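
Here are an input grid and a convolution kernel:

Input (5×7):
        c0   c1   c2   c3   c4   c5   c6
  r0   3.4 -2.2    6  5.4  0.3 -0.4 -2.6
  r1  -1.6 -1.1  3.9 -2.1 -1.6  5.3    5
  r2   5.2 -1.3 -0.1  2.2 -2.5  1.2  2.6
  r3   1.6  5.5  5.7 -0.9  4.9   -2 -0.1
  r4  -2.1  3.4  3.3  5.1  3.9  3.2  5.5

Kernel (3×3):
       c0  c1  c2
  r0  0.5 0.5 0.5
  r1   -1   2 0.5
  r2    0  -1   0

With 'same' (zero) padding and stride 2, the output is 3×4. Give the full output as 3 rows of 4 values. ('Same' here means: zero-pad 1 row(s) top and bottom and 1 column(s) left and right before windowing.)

Output[0,0]: The receptive field on the zero-padded input at this output position is [0 0 0 / 0 3.4 -2.2 / 0 -1.6 -1.1]. Elementwise product with the kernel and sum: 0·0.5 + 0·0.5 + 0·0.5 + 0·-1 + 3.4·2 + -2.2·0.5 + -1.6·-1.
Output[0,1]: The receptive field on the zero-padded input at this output position is [0 0 0 / -2.2 6 5.4 / -1.1 3.9 -2.1]. Elementwise product with the kernel and sum: 0·0.5 + 0·0.5 + 0·0.5 + -2.2·-1 + 6·2 + 5.4·0.5 + 3.9·-1.

7.3 13 -3.4 -9.8
6.8 -3.15 -10.7 9.25
1.05 10.9 5.3 6.75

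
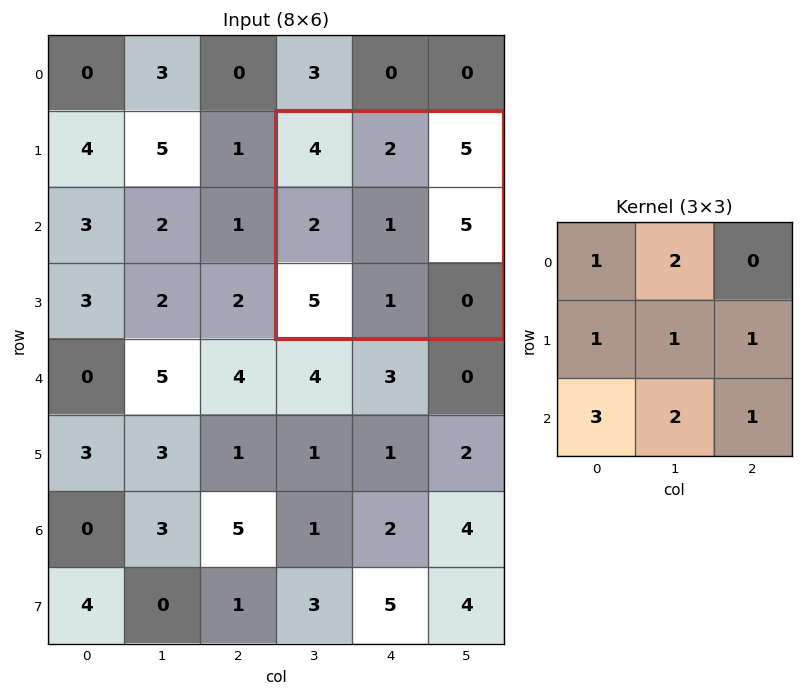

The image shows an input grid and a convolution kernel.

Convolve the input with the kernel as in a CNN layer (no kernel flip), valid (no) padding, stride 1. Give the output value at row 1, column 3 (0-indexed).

33

The receptive field on the input at this output position is [4 2 5 / 2 1 5 / 5 1 0]. Elementwise product with the kernel and sum: 4·1 + 2·2 + 2·1 + 1·1 + 5·1 + 5·3 + 1·2 + 0·1.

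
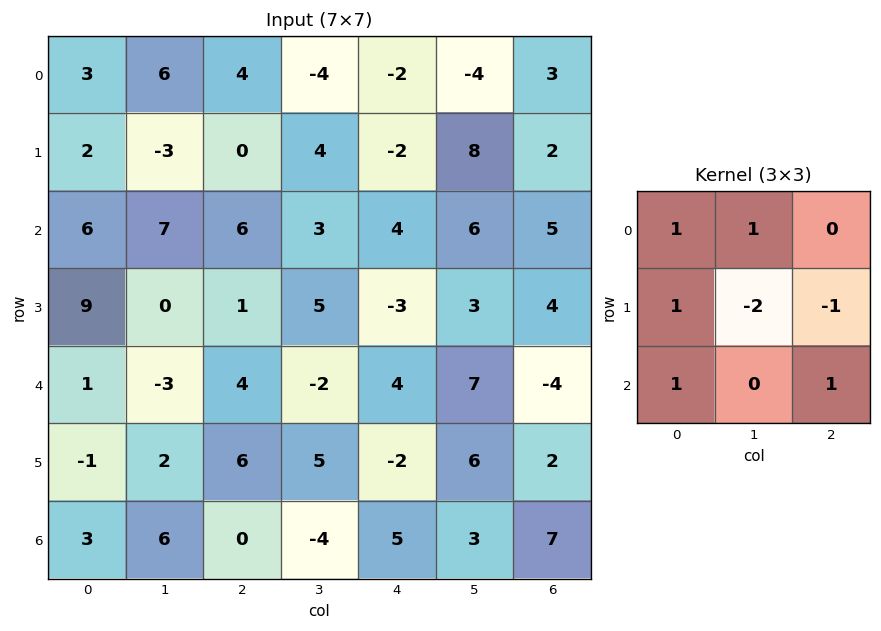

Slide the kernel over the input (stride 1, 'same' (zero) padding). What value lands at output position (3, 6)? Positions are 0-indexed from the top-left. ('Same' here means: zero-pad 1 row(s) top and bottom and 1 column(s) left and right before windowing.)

The receptive field on the zero-padded input at this output position is [6 5 0 / 3 4 0 / 7 -4 0]. Elementwise product with the kernel and sum: 6·1 + 5·1 + 3·1 + 4·-2 + 0·-1 + 7·1 + 0·1.

13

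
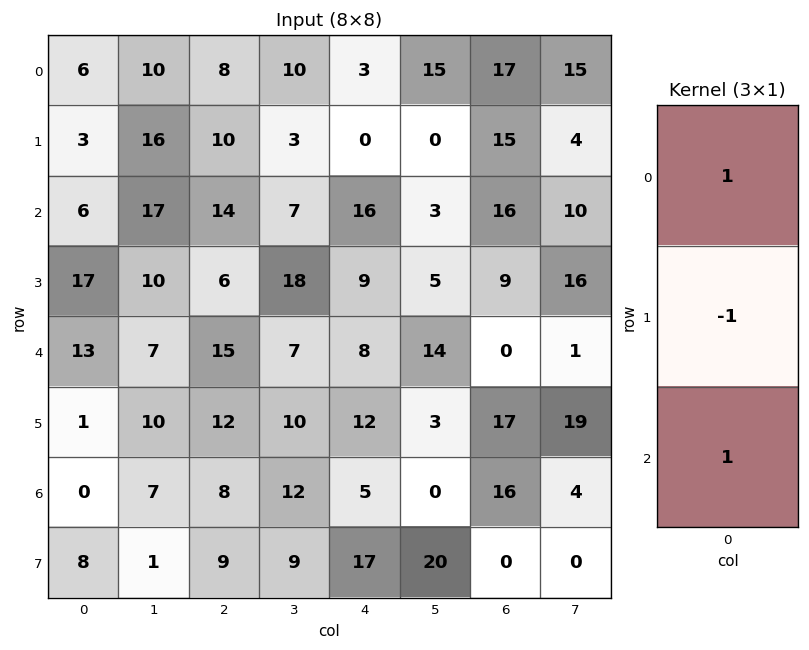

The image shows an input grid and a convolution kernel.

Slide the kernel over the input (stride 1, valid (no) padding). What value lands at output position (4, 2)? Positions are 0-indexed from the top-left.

The receptive field on the input at this output position is [15 / 12 / 8]. Elementwise product with the kernel and sum: 15·1 + 12·-1 + 8·1.

11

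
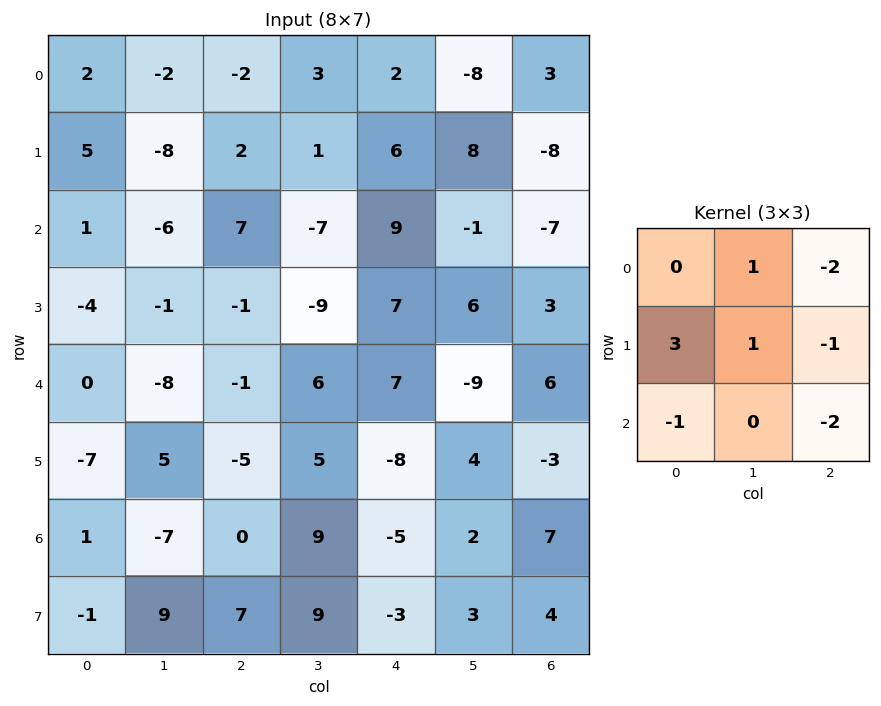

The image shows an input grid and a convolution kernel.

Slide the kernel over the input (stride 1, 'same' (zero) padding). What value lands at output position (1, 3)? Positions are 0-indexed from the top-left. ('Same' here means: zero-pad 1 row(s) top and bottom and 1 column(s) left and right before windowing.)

The receptive field on the zero-padded input at this output position is [-2 3 2 / 2 1 6 / 7 -7 9]. Elementwise product with the kernel and sum: 3·1 + 2·-2 + 2·3 + 1·1 + 6·-1 + 7·-1 + 9·-2.

-25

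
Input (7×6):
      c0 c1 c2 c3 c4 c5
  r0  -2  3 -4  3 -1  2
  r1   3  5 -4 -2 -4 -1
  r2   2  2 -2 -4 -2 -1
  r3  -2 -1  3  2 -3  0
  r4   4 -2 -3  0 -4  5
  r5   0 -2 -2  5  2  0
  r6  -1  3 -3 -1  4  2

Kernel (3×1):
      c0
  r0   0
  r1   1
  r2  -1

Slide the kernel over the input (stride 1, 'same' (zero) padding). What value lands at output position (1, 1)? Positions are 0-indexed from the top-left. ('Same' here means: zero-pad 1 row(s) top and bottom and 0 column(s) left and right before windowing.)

3

The receptive field on the zero-padded input at this output position is [3 / 5 / 2]. Elementwise product with the kernel and sum: 5·1 + 2·-1.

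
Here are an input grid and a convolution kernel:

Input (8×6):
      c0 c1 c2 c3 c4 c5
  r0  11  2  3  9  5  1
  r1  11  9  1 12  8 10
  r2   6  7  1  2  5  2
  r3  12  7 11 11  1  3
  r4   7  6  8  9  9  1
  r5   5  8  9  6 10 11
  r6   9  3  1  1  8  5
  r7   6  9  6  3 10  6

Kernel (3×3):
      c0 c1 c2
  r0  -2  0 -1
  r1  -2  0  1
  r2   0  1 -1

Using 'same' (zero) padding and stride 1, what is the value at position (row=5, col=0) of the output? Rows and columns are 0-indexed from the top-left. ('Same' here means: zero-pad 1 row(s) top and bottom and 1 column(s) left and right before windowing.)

8

The receptive field on the zero-padded input at this output position is [0 7 6 / 0 5 8 / 0 9 3]. Elementwise product with the kernel and sum: 0·-2 + 6·-1 + 0·-2 + 8·1 + 9·1 + 3·-1.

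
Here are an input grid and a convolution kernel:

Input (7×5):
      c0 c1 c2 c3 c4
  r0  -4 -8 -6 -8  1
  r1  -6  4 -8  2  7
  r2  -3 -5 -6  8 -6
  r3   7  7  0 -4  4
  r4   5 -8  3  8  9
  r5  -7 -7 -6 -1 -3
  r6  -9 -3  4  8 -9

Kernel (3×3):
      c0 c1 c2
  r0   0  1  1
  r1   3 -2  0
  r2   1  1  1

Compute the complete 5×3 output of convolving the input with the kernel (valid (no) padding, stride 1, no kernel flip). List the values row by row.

Output[0,0]: The receptive field on the input at this output position is [-4 -8 -6 / -6 4 -8 / -3 -5 -6]. Elementwise product with the kernel and sum: -8·1 + -6·1 + -6·3 + 4·-2 + -3·1 + -5·1 + -6·1.

-54 11 -39
11 -6 -25
-4 26 30
18 -48 -17
-20 11 4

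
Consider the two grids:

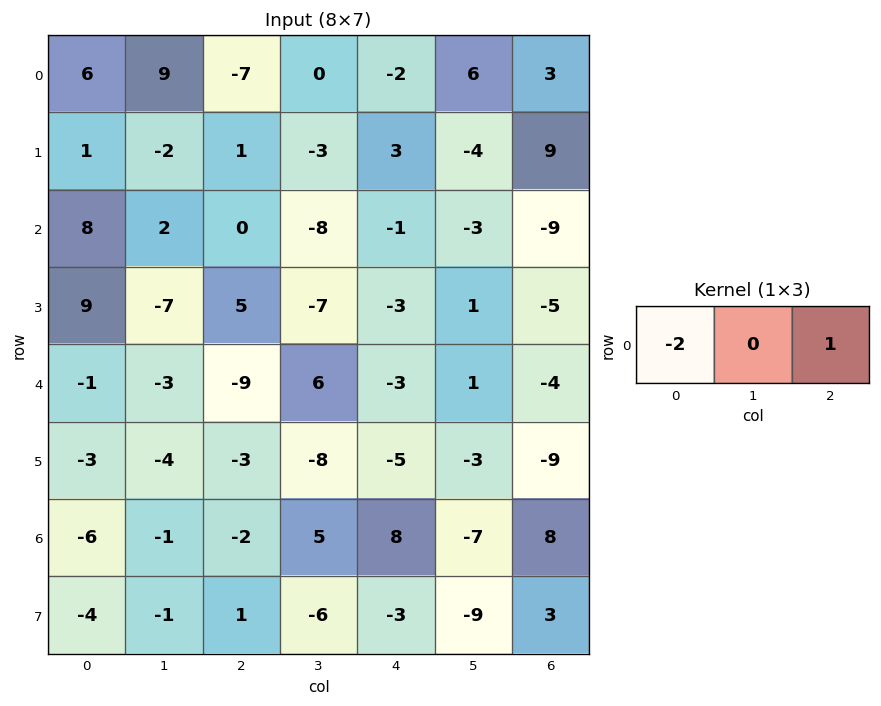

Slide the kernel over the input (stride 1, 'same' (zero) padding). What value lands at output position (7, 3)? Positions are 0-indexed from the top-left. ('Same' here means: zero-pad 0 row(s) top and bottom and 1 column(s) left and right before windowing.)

-5

The receptive field on the zero-padded input at this output position is [1 -6 -3]. Elementwise product with the kernel and sum: 1·-2 + -3·1.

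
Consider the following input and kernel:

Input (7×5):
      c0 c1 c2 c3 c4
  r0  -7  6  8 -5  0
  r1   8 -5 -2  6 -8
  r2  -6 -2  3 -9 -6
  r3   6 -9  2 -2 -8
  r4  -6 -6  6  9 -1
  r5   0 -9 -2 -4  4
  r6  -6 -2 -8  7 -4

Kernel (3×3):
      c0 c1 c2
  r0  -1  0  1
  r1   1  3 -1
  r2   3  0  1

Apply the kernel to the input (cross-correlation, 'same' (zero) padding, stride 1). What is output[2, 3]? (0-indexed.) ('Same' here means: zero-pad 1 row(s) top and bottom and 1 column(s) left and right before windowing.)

-26

The receptive field on the zero-padded input at this output position is [-2 6 -8 / 3 -9 -6 / 2 -2 -8]. Elementwise product with the kernel and sum: -2·-1 + -8·1 + 3·1 + -9·3 + -6·-1 + 2·3 + -8·1.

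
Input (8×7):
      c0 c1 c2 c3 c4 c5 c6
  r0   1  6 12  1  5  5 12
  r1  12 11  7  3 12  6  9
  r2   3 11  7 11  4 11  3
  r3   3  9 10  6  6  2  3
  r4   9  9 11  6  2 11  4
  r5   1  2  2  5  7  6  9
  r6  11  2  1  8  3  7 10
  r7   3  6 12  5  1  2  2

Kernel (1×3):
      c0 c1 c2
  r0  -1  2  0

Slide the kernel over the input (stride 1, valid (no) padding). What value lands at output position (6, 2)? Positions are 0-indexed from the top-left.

15

The receptive field on the input at this output position is [1 8 3]. Elementwise product with the kernel and sum: 1·-1 + 8·2.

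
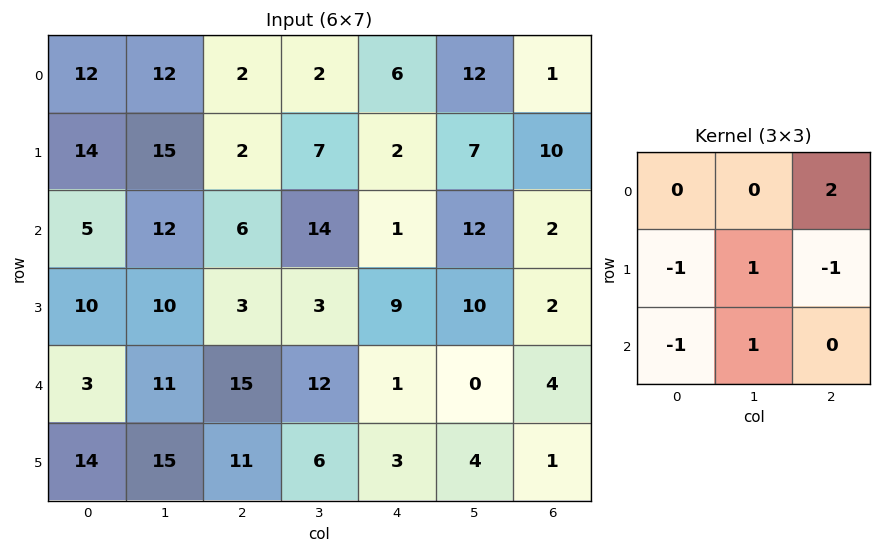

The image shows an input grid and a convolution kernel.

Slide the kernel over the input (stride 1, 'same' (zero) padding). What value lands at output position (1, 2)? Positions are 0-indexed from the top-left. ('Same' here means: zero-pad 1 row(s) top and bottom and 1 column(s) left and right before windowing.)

The receptive field on the zero-padded input at this output position is [12 2 2 / 15 2 7 / 12 6 14]. Elementwise product with the kernel and sum: 2·2 + 15·-1 + 2·1 + 7·-1 + 12·-1 + 6·1.

-22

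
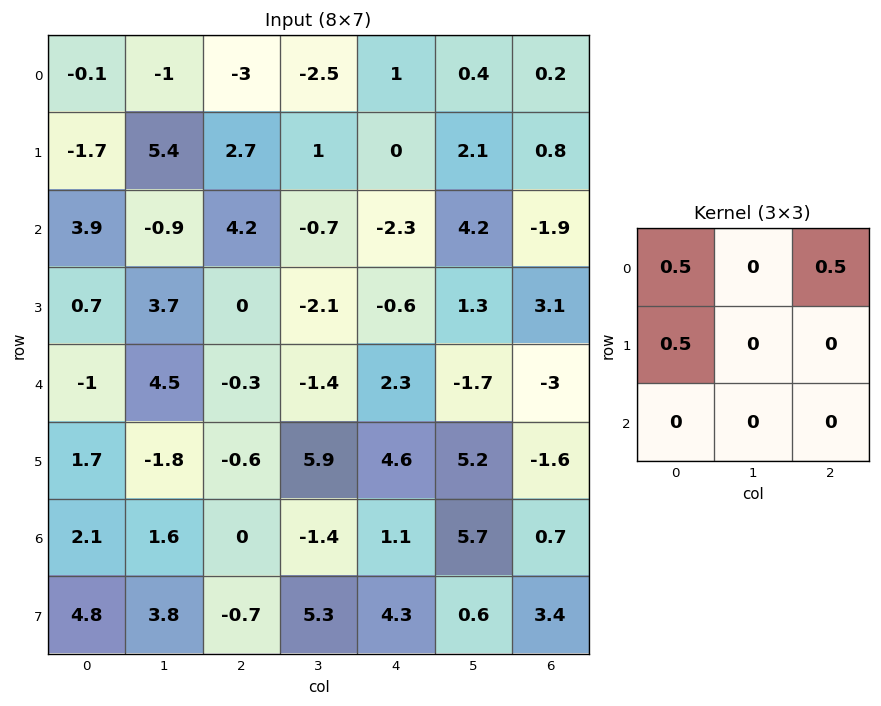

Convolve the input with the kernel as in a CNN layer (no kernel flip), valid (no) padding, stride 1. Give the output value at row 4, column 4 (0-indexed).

1.95

The receptive field on the input at this output position is [2.3 -1.7 -3 / 4.6 5.2 -1.6 / 1.1 5.7 0.7]. Elementwise product with the kernel and sum: 2.3·0.5 + -3·0.5 + 4.6·0.5.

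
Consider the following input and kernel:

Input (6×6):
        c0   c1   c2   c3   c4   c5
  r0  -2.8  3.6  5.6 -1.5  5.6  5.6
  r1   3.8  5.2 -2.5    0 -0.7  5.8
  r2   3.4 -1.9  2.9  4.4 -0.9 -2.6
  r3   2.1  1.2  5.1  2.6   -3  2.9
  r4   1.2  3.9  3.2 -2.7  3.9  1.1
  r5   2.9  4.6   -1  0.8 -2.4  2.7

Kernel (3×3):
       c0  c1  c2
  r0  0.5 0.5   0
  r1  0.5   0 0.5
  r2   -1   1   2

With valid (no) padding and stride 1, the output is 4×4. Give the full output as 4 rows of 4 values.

1.55 20.8 0.15 -5.55
16.95 11.7 -8.75 0.75
13.45 -3.7 6.6 13.3
3.55 -0.25 4.4 1.2

Output[0,0]: The receptive field on the input at this output position is [-2.8 3.6 5.6 / 3.8 5.2 -2.5 / 3.4 -1.9 2.9]. Elementwise product with the kernel and sum: -2.8·0.5 + 3.6·0.5 + 3.8·0.5 + -2.5·0.5 + 3.4·-1 + -1.9·1 + 2.9·2.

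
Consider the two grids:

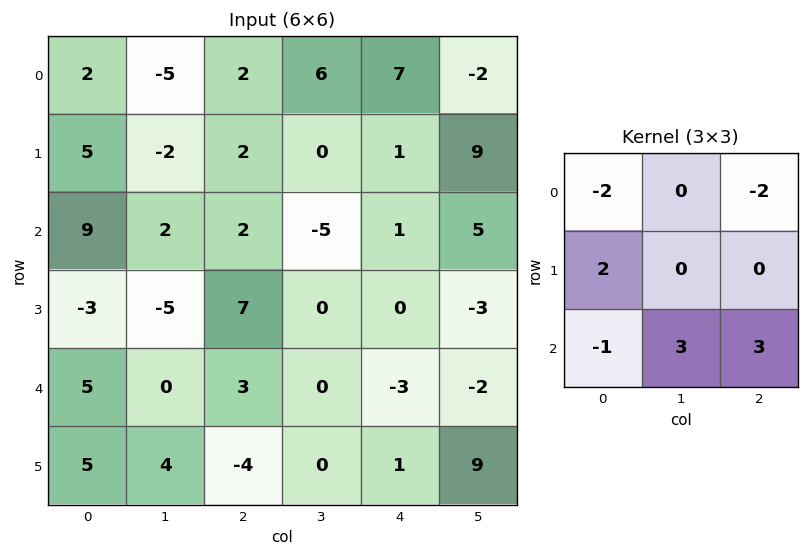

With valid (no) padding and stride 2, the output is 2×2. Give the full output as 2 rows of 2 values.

Output[0,0]: The receptive field on the input at this output position is [2 -5 2 / 5 -2 2 / 9 2 2]. Elementwise product with the kernel and sum: 2·-2 + 2·-2 + 5·2 + 9·-1 + 2·3 + 2·3.

5 -28
-24 -4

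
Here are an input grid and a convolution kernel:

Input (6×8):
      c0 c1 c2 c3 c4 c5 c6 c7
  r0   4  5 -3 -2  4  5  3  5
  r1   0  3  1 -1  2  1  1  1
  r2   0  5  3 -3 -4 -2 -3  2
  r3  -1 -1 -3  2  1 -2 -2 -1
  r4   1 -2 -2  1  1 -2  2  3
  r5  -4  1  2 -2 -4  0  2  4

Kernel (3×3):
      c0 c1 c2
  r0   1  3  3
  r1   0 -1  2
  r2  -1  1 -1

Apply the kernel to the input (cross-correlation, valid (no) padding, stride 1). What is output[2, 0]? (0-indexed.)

18

The receptive field on the input at this output position is [0 5 3 / -1 -1 -3 / 1 -2 -2]. Elementwise product with the kernel and sum: 0·1 + 5·3 + 3·3 + -1·-1 + -3·2 + 1·-1 + -2·1 + -2·-1.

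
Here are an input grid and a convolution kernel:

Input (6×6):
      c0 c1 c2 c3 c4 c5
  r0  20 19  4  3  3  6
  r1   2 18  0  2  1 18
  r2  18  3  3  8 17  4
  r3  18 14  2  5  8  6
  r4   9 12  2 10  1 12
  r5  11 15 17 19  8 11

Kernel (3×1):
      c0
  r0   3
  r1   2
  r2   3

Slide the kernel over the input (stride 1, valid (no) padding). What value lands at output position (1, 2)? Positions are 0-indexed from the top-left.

12

The receptive field on the input at this output position is [0 / 3 / 2]. Elementwise product with the kernel and sum: 0·3 + 3·2 + 2·3.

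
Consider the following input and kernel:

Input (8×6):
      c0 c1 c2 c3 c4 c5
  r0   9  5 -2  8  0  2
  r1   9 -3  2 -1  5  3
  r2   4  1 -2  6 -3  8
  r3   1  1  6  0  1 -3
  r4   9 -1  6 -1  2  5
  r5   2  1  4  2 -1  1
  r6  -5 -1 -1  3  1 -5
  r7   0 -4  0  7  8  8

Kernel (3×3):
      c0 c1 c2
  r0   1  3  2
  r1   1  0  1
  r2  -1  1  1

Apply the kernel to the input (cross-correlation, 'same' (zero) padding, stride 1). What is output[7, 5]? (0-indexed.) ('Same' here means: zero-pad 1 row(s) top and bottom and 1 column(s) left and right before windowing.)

-6

The receptive field on the zero-padded input at this output position is [1 -5 0 / 8 8 0 / 0 0 0]. Elementwise product with the kernel and sum: 1·1 + -5·3 + 0·2 + 8·1 + 0·1 + 0·-1 + 0·1 + 0·1.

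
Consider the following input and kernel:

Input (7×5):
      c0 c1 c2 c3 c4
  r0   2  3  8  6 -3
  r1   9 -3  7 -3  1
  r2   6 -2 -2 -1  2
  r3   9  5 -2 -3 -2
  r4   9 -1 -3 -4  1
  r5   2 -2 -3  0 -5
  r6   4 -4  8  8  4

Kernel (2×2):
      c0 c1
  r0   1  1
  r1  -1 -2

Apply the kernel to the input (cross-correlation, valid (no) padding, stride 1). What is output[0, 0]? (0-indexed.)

2

The receptive field on the input at this output position is [2 3 / 9 -3]. Elementwise product with the kernel and sum: 2·1 + 3·1 + 9·-1 + -3·-2.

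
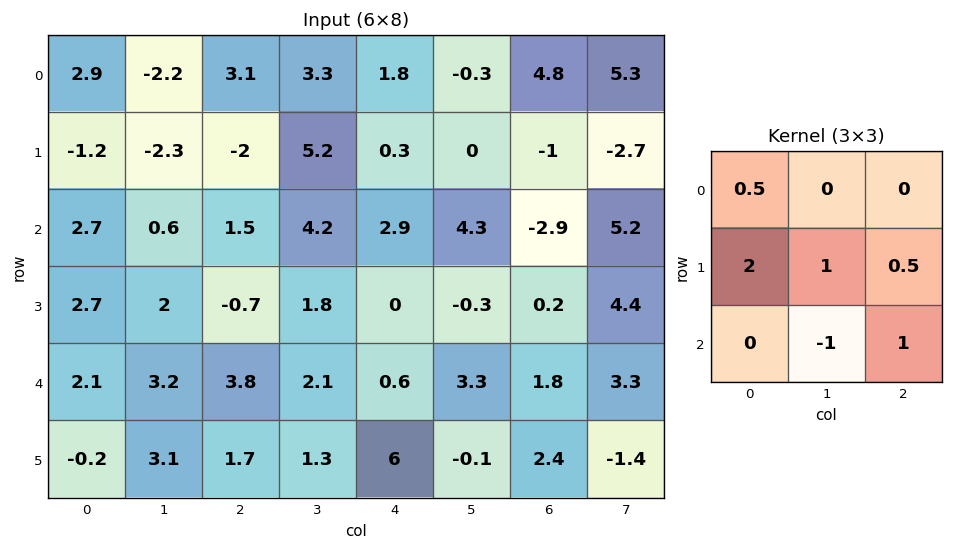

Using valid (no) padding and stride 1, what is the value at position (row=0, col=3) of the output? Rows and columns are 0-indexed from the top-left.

The receptive field on the input at this output position is [3.3 1.8 -0.3 / 5.2 0.3 0 / 4.2 2.9 4.3]. Elementwise product with the kernel and sum: 3.3·0.5 + 5.2·2 + 0.3·1 + 0·0.5 + 2.9·-1 + 4.3·1.

13.75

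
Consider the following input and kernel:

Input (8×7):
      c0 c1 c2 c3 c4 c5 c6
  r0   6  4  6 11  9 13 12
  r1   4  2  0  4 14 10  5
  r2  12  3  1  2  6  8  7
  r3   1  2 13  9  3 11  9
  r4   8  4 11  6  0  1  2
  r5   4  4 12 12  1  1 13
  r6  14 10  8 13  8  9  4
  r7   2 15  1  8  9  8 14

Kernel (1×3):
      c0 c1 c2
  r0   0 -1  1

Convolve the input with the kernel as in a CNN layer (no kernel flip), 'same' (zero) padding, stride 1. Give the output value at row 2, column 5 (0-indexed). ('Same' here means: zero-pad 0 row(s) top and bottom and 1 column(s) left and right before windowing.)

-1

The receptive field on the zero-padded input at this output position is [6 8 7]. Elementwise product with the kernel and sum: 8·-1 + 7·1.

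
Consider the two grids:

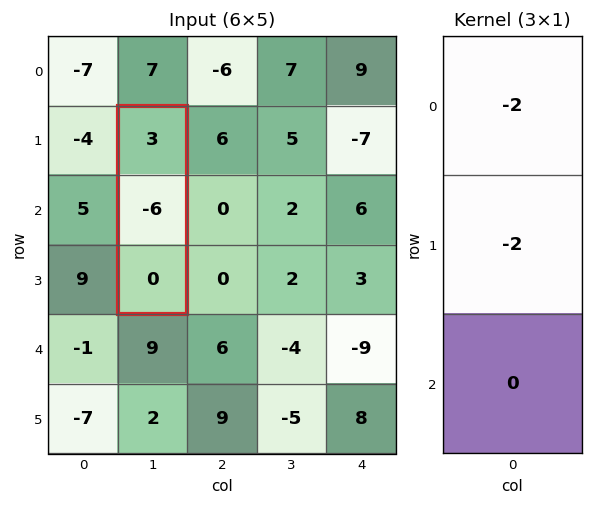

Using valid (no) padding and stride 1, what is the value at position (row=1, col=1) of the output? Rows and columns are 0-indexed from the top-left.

The receptive field on the input at this output position is [3 / -6 / 0]. Elementwise product with the kernel and sum: 3·-2 + -6·-2.

6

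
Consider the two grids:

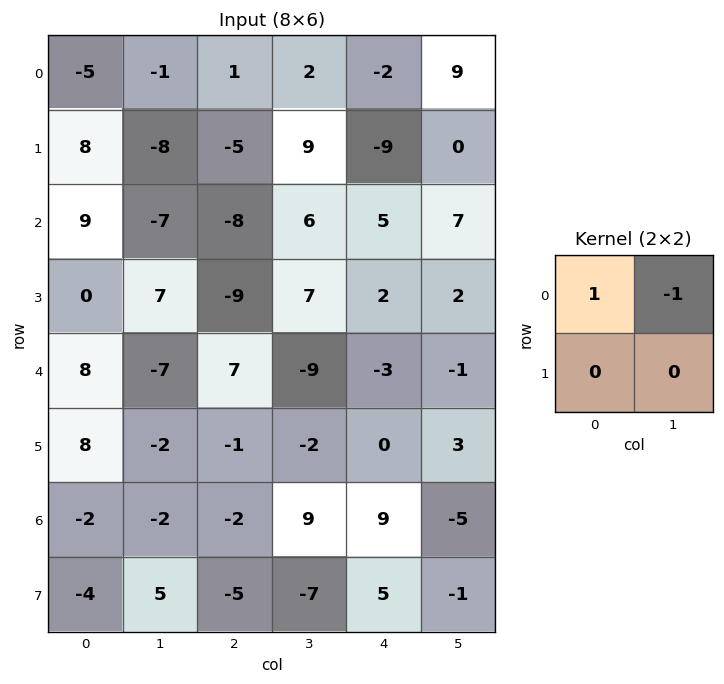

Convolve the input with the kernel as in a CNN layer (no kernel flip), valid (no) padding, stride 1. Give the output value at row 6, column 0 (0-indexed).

The receptive field on the input at this output position is [-2 -2 / -4 5]. Elementwise product with the kernel and sum: -2·1 + -2·-1.

0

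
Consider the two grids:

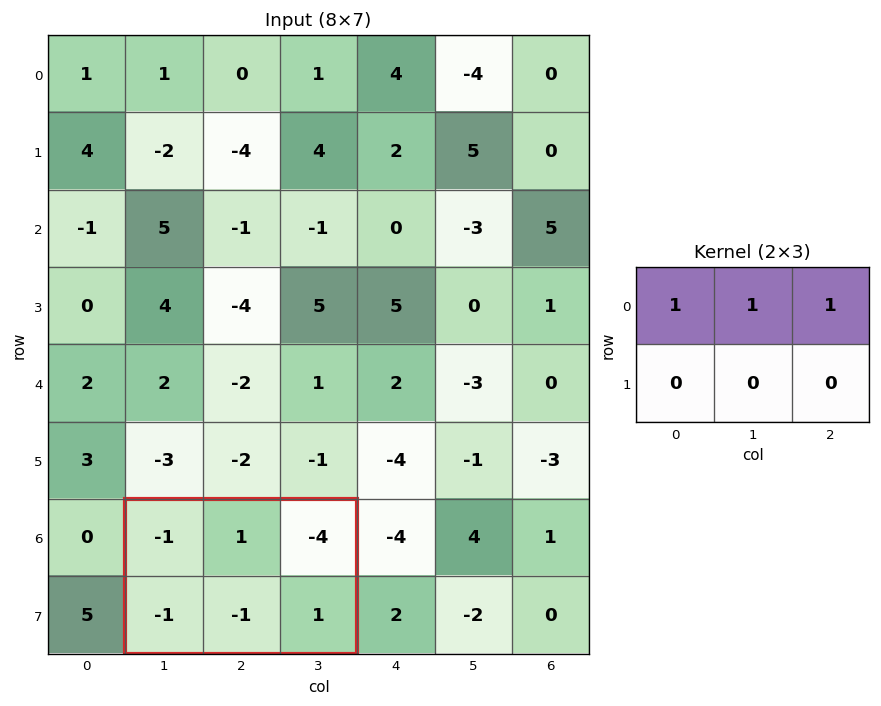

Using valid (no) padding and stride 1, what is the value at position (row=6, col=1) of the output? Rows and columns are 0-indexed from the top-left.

-4

The receptive field on the input at this output position is [-1 1 -4 / -1 -1 1]. Elementwise product with the kernel and sum: -1·1 + 1·1 + -4·1.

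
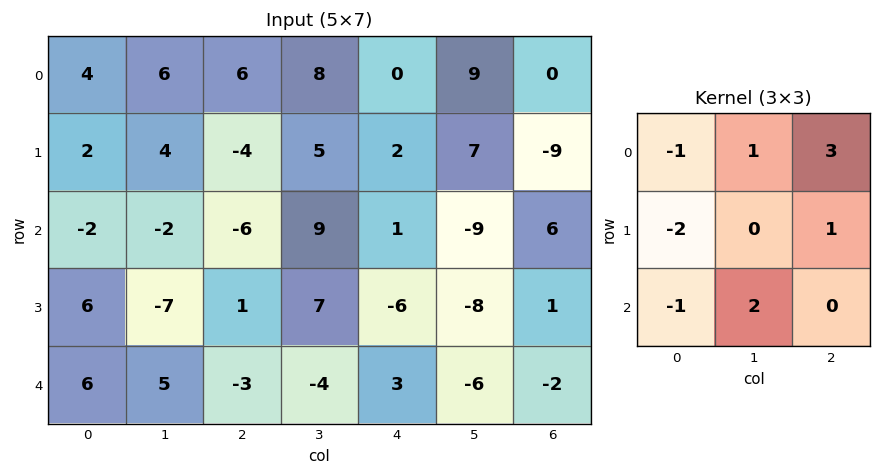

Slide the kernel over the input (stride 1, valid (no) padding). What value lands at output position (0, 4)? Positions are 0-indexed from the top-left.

-23

The receptive field on the input at this output position is [0 9 0 / 2 7 -9 / 1 -9 6]. Elementwise product with the kernel and sum: 0·-1 + 9·1 + 0·3 + 2·-2 + -9·1 + 1·-1 + -9·2.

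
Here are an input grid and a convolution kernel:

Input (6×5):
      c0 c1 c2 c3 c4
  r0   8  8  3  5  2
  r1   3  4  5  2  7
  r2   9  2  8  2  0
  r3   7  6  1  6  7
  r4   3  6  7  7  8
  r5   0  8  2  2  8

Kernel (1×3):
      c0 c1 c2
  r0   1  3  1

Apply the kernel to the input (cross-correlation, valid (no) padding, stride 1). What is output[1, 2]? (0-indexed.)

18

The receptive field on the input at this output position is [5 2 7]. Elementwise product with the kernel and sum: 5·1 + 2·3 + 7·1.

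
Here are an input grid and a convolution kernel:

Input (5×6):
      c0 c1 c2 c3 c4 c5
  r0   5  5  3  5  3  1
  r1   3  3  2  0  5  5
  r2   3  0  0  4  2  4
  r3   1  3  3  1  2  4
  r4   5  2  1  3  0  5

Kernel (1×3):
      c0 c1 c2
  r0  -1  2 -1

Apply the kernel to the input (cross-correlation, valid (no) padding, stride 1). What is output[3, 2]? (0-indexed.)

The receptive field on the input at this output position is [3 1 2]. Elementwise product with the kernel and sum: 3·-1 + 1·2 + 2·-1.

-3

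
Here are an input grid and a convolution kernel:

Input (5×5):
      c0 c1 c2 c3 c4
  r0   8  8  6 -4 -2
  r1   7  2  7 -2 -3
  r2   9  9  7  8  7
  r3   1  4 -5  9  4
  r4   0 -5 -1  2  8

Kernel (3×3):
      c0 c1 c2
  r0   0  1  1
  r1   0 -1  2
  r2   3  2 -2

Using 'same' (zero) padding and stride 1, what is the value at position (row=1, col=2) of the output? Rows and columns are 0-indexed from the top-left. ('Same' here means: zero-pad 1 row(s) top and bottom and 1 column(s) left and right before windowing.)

The receptive field on the zero-padded input at this output position is [8 6 -4 / 2 7 -2 / 9 7 8]. Elementwise product with the kernel and sum: 6·1 + -4·1 + 7·-1 + -2·2 + 9·3 + 7·2 + 8·-2.

16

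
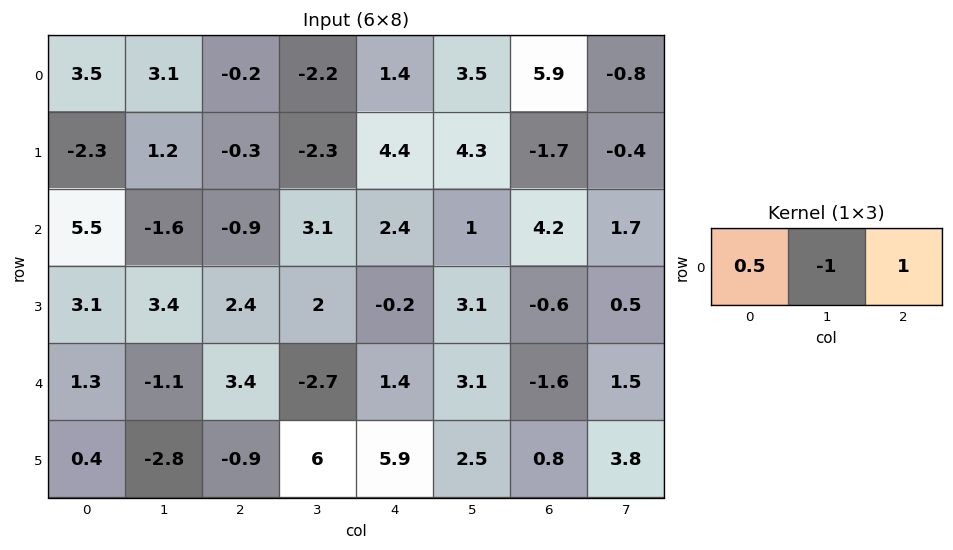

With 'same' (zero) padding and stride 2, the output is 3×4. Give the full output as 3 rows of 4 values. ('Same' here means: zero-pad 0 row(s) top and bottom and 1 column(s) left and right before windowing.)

Output[0,0]: The receptive field on the zero-padded input at this output position is [0 3.5 3.1]. Elementwise product with the kernel and sum: 0·0.5 + 3.5·-1 + 3.1·1.

-0.4 -0.45 1 -4.95
-7.1 3.2 0.15 -2
-2.4 -6.65 0.35 4.65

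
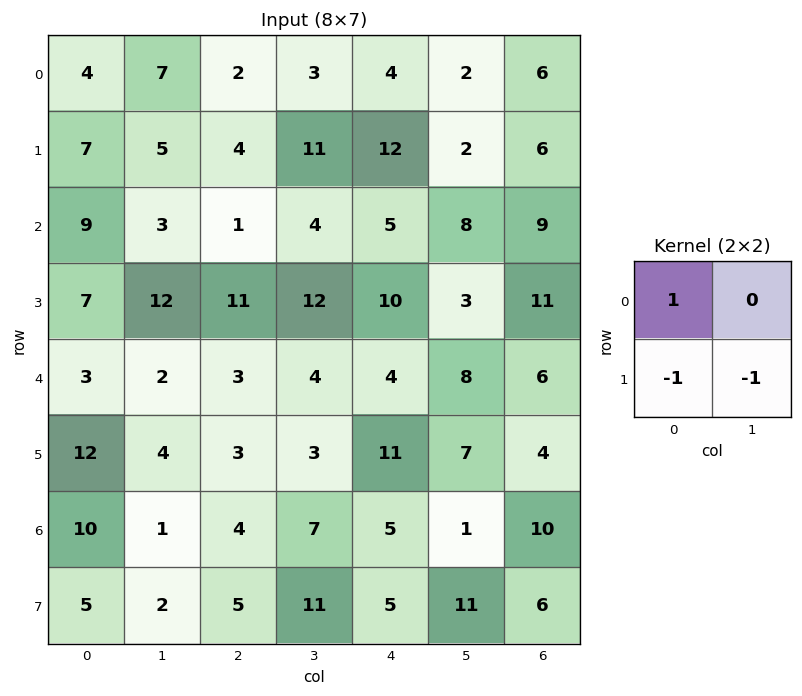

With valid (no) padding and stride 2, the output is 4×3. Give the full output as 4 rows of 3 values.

Output[0,0]: The receptive field on the input at this output position is [4 7 / 7 5]. Elementwise product with the kernel and sum: 4·1 + 7·-1 + 5·-1.

-8 -13 -10
-10 -22 -8
-13 -3 -14
3 -12 -11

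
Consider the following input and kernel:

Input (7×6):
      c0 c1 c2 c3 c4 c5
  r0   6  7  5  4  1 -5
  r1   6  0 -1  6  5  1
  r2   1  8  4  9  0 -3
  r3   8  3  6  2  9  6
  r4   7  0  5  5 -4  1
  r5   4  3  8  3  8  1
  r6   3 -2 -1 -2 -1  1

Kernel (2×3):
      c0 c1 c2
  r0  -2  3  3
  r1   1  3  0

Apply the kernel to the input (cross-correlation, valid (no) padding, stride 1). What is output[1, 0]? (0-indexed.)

The receptive field on the input at this output position is [6 0 -1 / 1 8 4]. Elementwise product with the kernel and sum: 6·-2 + 0·3 + -1·3 + 1·1 + 8·3.

10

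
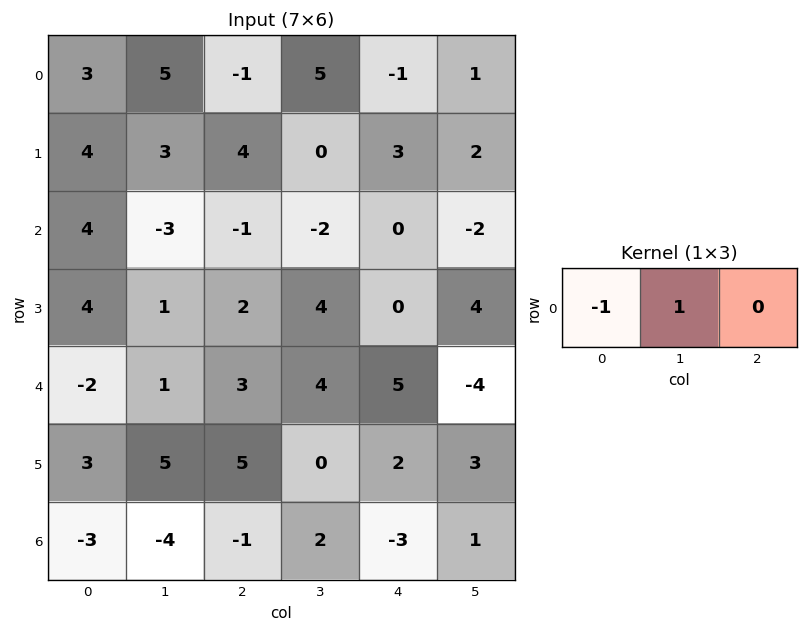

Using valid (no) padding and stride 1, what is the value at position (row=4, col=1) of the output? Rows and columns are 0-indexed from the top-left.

2

The receptive field on the input at this output position is [1 3 4]. Elementwise product with the kernel and sum: 1·-1 + 3·1.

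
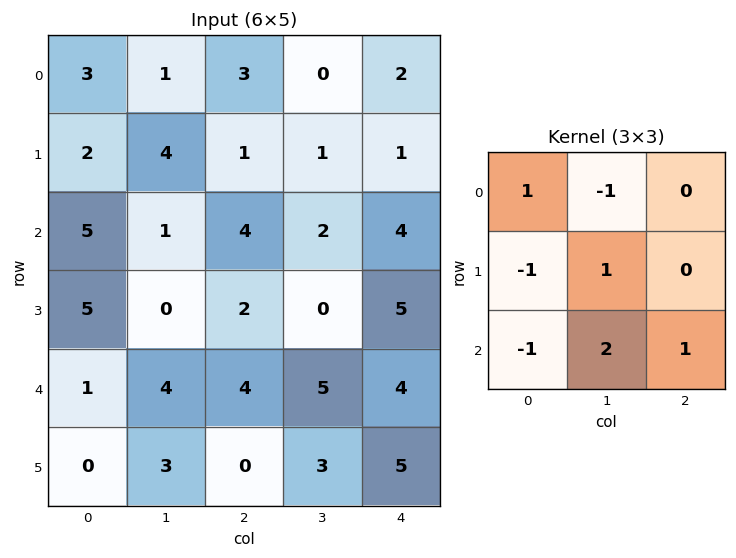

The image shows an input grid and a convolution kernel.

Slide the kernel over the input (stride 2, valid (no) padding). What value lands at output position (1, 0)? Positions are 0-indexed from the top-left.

10

The receptive field on the input at this output position is [5 1 4 / 5 0 2 / 1 4 4]. Elementwise product with the kernel and sum: 5·1 + 1·-1 + 5·-1 + 0·1 + 1·-1 + 4·2 + 4·1.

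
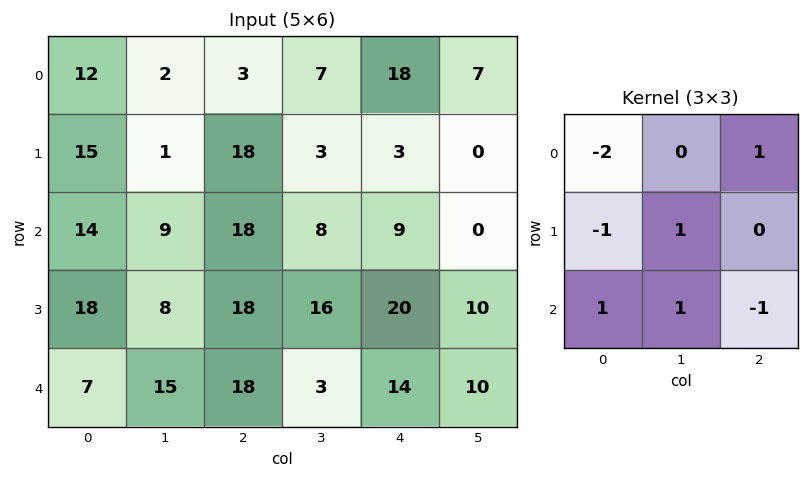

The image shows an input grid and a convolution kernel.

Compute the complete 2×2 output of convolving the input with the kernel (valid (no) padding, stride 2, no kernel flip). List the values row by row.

-30 14
-16 -22

Output[0,0]: The receptive field on the input at this output position is [12 2 3 / 15 1 18 / 14 9 18]. Elementwise product with the kernel and sum: 12·-2 + 3·1 + 15·-1 + 1·1 + 14·1 + 9·1 + 18·-1.
Output[0,1]: The receptive field on the input at this output position is [3 7 18 / 18 3 3 / 18 8 9]. Elementwise product with the kernel and sum: 3·-2 + 18·1 + 18·-1 + 3·1 + 18·1 + 8·1 + 9·-1.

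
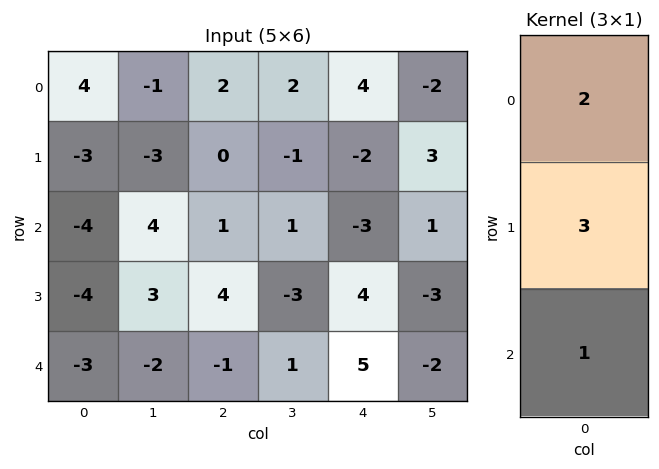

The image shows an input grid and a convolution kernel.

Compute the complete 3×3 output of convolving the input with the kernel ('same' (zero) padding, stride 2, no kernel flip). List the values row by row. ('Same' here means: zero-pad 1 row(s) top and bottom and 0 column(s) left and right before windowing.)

9 6 10
-22 7 -9
-17 5 23

Output[0,0]: The receptive field on the zero-padded input at this output position is [0 / 4 / -3]. Elementwise product with the kernel and sum: 0·2 + 4·3 + -3·1.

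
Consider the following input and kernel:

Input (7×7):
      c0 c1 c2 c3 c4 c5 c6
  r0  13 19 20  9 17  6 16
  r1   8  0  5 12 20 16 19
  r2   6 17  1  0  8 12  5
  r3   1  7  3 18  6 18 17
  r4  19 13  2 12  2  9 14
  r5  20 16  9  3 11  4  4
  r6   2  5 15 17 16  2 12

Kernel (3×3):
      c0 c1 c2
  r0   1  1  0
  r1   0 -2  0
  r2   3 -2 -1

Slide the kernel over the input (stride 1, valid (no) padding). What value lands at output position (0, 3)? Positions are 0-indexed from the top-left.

The receptive field on the input at this output position is [9 17 6 / 12 20 16 / 0 8 12]. Elementwise product with the kernel and sum: 9·1 + 17·1 + 20·-2 + 0·3 + 8·-2 + 12·-1.

-42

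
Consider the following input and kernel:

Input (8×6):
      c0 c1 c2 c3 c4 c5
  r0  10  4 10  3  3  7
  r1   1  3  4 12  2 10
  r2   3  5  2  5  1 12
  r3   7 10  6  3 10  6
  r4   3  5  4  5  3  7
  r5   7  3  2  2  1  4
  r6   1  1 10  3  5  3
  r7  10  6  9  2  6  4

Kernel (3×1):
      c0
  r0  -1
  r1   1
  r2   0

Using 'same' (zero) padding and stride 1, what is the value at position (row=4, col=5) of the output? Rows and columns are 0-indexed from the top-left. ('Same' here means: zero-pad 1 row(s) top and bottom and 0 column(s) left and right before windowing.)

The receptive field on the zero-padded input at this output position is [6 / 7 / 4]. Elementwise product with the kernel and sum: 6·-1 + 7·1.

1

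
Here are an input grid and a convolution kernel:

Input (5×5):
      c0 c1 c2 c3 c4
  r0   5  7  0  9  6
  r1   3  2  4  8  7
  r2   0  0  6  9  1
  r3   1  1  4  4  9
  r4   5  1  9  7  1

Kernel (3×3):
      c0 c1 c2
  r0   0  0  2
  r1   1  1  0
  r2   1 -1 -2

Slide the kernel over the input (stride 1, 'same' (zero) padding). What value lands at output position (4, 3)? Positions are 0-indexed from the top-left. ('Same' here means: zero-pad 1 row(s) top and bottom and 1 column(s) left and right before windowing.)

34

The receptive field on the zero-padded input at this output position is [4 4 9 / 9 7 1 / 0 0 0]. Elementwise product with the kernel and sum: 9·2 + 9·1 + 7·1 + 0·1 + 0·-1 + 0·-2.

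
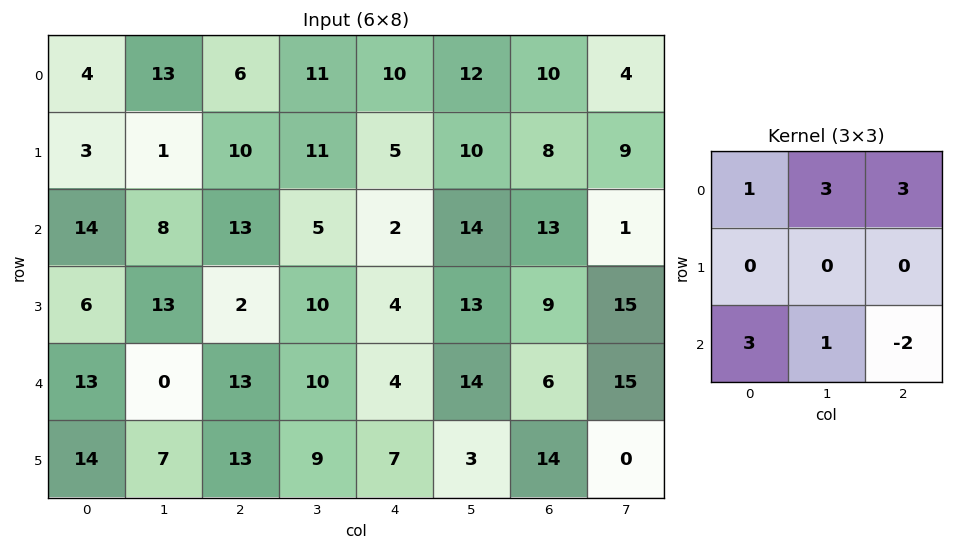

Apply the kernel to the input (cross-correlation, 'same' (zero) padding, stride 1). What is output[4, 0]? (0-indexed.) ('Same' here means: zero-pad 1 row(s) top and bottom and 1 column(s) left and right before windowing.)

The receptive field on the zero-padded input at this output position is [0 6 13 / 0 13 0 / 0 14 7]. Elementwise product with the kernel and sum: 0·1 + 6·3 + 13·3 + 0·3 + 14·1 + 7·-2.

57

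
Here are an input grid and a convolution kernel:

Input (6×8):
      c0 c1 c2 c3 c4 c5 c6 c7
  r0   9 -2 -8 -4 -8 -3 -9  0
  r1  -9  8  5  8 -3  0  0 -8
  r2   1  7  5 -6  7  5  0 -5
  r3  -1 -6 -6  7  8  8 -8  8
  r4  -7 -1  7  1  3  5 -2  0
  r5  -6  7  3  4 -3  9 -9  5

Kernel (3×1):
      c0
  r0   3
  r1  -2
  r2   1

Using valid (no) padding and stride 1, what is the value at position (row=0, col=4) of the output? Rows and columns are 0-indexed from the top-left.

The receptive field on the input at this output position is [-8 / -3 / 7]. Elementwise product with the kernel and sum: -8·3 + -3·-2 + 7·1.

-11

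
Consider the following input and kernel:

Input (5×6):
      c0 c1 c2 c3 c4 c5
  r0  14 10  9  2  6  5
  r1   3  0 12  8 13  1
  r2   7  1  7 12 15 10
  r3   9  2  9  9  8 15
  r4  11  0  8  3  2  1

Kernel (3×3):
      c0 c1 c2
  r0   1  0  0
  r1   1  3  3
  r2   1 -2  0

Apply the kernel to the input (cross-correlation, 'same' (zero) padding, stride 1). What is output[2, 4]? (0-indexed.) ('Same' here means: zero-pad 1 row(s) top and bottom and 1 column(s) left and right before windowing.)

88

The receptive field on the zero-padded input at this output position is [8 13 1 / 12 15 10 / 9 8 15]. Elementwise product with the kernel and sum: 8·1 + 12·1 + 15·3 + 10·3 + 9·1 + 8·-2.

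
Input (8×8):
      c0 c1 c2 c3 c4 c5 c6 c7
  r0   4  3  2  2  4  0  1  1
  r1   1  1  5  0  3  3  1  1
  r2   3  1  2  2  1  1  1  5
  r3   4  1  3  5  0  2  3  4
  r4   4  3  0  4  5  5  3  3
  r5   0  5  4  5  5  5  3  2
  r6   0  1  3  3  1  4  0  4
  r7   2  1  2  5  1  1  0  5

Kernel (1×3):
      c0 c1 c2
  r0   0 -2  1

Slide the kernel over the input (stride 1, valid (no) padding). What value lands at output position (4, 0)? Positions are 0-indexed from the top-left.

-6

The receptive field on the input at this output position is [4 3 0]. Elementwise product with the kernel and sum: 3·-2 + 0·1.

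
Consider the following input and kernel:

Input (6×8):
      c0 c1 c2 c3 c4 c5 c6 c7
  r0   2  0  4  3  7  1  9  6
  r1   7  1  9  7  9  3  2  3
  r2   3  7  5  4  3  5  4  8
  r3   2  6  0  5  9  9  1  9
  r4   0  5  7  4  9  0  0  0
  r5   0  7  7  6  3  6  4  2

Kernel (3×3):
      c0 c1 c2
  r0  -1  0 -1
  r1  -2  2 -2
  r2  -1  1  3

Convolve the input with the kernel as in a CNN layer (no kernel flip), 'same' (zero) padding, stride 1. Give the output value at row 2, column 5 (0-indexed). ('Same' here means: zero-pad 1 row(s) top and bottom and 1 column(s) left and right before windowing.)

The receptive field on the zero-padded input at this output position is [9 3 2 / 3 5 4 / 9 9 1]. Elementwise product with the kernel and sum: 9·-1 + 2·-1 + 3·-2 + 5·2 + 4·-2 + 9·-1 + 9·1 + 1·3.

-12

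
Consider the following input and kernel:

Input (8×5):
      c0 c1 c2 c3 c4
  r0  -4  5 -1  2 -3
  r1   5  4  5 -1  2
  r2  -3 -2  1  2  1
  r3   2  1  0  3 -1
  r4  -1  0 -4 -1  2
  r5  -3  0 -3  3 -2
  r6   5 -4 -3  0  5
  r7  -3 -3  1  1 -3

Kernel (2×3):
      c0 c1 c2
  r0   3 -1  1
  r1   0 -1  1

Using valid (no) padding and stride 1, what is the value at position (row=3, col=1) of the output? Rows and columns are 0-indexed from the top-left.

The receptive field on the input at this output position is [1 0 3 / 0 -4 -1]. Elementwise product with the kernel and sum: 1·3 + 0·-1 + 3·1 + -4·-1 + -1·1.

9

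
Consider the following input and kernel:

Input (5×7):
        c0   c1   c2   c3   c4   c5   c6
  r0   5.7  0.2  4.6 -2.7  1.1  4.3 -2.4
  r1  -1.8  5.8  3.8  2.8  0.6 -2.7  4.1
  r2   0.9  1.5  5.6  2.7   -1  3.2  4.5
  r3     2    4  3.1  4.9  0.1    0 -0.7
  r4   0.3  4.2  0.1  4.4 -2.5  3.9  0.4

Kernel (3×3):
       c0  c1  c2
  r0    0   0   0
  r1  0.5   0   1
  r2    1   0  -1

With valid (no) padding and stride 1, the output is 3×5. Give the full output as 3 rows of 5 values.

-1.8 4.5 9.1 -1.8 -1.1
4.95 2.55 4.8 9.45 4.8
4.3 6.7 4.25 2.95 -3.55

Output[0,0]: The receptive field on the input at this output position is [5.7 0.2 4.6 / -1.8 5.8 3.8 / 0.9 1.5 5.6]. Elementwise product with the kernel and sum: -1.8·0.5 + 3.8·1 + 0.9·1 + 5.6·-1.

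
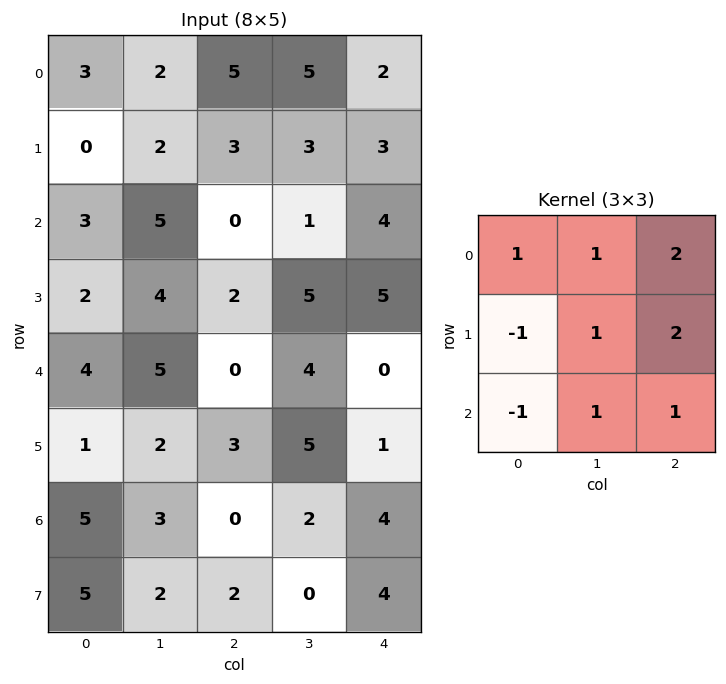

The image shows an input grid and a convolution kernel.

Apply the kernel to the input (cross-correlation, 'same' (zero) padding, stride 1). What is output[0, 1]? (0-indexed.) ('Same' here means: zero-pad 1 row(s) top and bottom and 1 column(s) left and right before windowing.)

14

The receptive field on the zero-padded input at this output position is [0 0 0 / 3 2 5 / 0 2 3]. Elementwise product with the kernel and sum: 0·1 + 0·1 + 0·2 + 3·-1 + 2·1 + 5·2 + 0·-1 + 2·1 + 3·1.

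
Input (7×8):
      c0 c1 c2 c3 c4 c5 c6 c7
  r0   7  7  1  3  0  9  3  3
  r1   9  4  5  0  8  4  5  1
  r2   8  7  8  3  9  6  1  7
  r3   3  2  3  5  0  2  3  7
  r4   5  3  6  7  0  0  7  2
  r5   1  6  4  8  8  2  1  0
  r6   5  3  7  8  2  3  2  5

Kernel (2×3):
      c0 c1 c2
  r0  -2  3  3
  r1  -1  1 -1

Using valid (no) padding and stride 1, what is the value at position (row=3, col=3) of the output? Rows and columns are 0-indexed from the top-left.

-11

The receptive field on the input at this output position is [5 0 2 / 7 0 0]. Elementwise product with the kernel and sum: 5·-2 + 0·3 + 2·3 + 7·-1 + 0·1 + 0·-1.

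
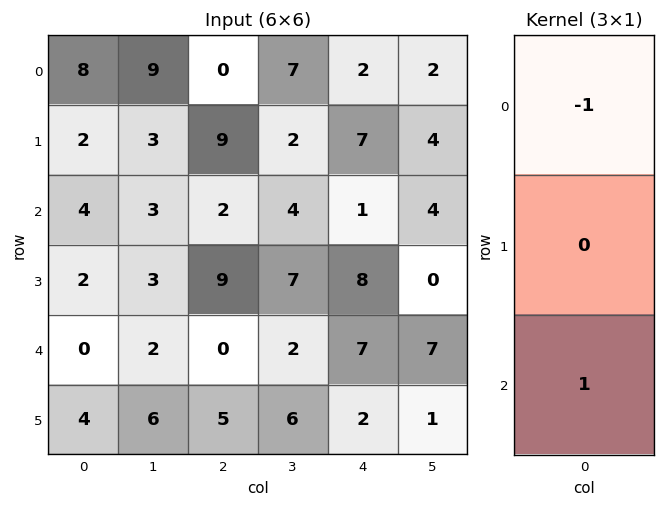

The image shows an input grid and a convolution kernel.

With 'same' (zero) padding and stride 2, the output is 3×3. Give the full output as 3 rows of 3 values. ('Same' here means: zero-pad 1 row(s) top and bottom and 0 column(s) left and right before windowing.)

Output[0,0]: The receptive field on the zero-padded input at this output position is [0 / 8 / 2]. Elementwise product with the kernel and sum: 0·-1 + 2·1.
Output[0,1]: The receptive field on the zero-padded input at this output position is [0 / 0 / 9]. Elementwise product with the kernel and sum: 0·-1 + 9·1.

2 9 7
0 0 1
2 -4 -6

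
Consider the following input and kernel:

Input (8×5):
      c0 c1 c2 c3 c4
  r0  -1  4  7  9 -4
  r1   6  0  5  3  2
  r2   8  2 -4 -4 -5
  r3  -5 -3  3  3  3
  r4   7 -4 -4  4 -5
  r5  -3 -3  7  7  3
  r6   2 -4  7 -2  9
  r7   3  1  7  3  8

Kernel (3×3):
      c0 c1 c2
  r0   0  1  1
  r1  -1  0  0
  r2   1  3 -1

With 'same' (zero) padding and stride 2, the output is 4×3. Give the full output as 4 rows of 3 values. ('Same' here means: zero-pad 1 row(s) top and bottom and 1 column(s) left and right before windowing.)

Output[0,0]: The receptive field on the zero-padded input at this output position is [0 0 0 / 0 -1 4 / 0 6 0]. Elementwise product with the kernel and sum: 0·1 + 0·1 + 0·-1 + 0·1 + 6·3 + 0·-1.

18 8 0
-6 9 18
-14 21 15
2 37 32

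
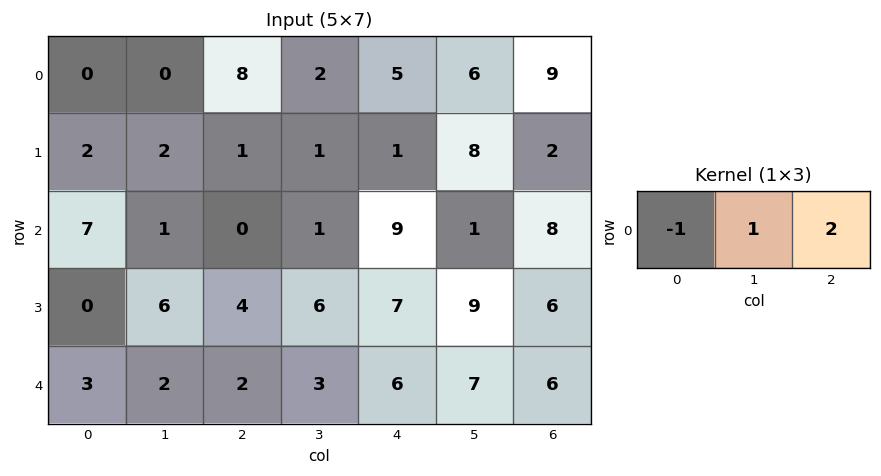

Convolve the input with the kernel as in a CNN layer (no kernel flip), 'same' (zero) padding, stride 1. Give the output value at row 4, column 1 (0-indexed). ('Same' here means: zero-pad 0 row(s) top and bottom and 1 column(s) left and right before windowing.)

The receptive field on the zero-padded input at this output position is [3 2 2]. Elementwise product with the kernel and sum: 3·-1 + 2·1 + 2·2.

3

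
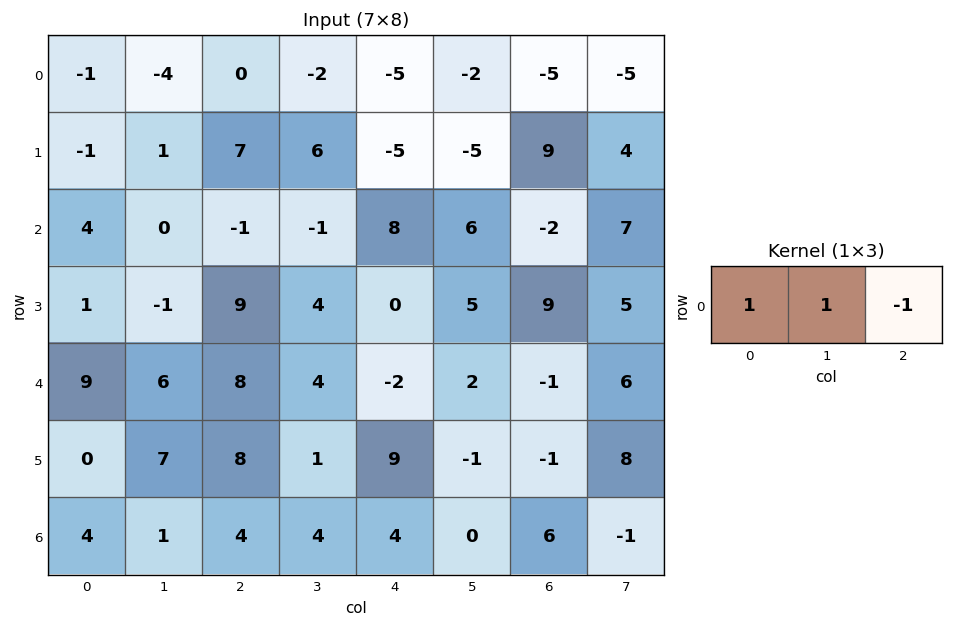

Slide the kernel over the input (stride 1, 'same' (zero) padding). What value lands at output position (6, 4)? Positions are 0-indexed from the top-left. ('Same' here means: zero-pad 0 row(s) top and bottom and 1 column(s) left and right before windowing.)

8

The receptive field on the zero-padded input at this output position is [4 4 0]. Elementwise product with the kernel and sum: 4·1 + 4·1 + 0·-1.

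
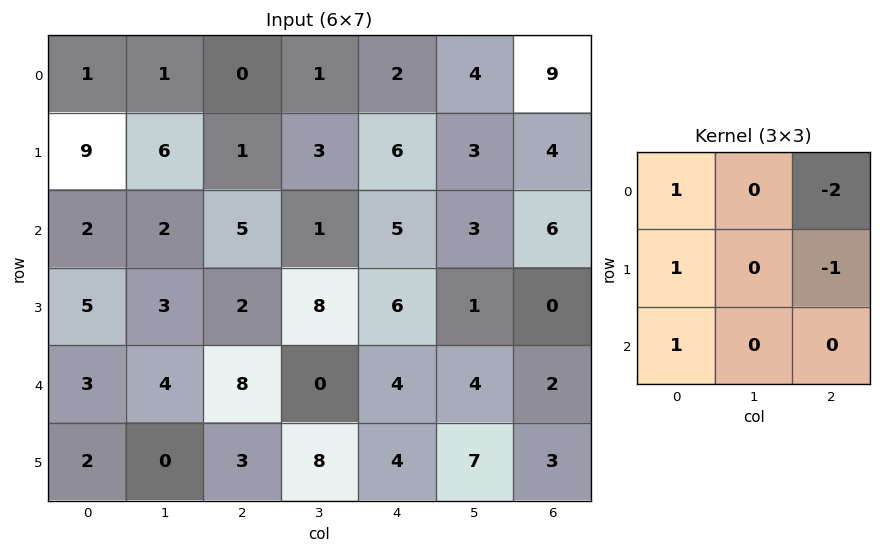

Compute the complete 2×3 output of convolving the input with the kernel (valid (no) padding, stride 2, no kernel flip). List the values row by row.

Output[0,0]: The receptive field on the input at this output position is [1 1 0 / 9 6 1 / 2 2 5]. Elementwise product with the kernel and sum: 1·1 + 0·-2 + 9·1 + 1·-1 + 2·1.
Output[0,1]: The receptive field on the input at this output position is [0 1 2 / 1 3 6 / 5 1 5]. Elementwise product with the kernel and sum: 0·1 + 2·-2 + 1·1 + 6·-1 + 5·1.

11 -4 -9
-2 -1 3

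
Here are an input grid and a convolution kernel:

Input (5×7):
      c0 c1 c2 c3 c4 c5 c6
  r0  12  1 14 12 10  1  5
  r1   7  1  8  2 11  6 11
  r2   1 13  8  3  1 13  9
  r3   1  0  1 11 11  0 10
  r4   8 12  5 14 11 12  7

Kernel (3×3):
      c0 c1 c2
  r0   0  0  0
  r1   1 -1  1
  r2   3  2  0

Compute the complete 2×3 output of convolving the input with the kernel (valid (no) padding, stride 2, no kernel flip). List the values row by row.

Output[0,0]: The receptive field on the input at this output position is [12 1 14 / 7 1 8 / 1 13 8]. Elementwise product with the kernel and sum: 7·1 + 1·-1 + 8·1 + 1·3 + 13·2.

43 47 45
50 44 78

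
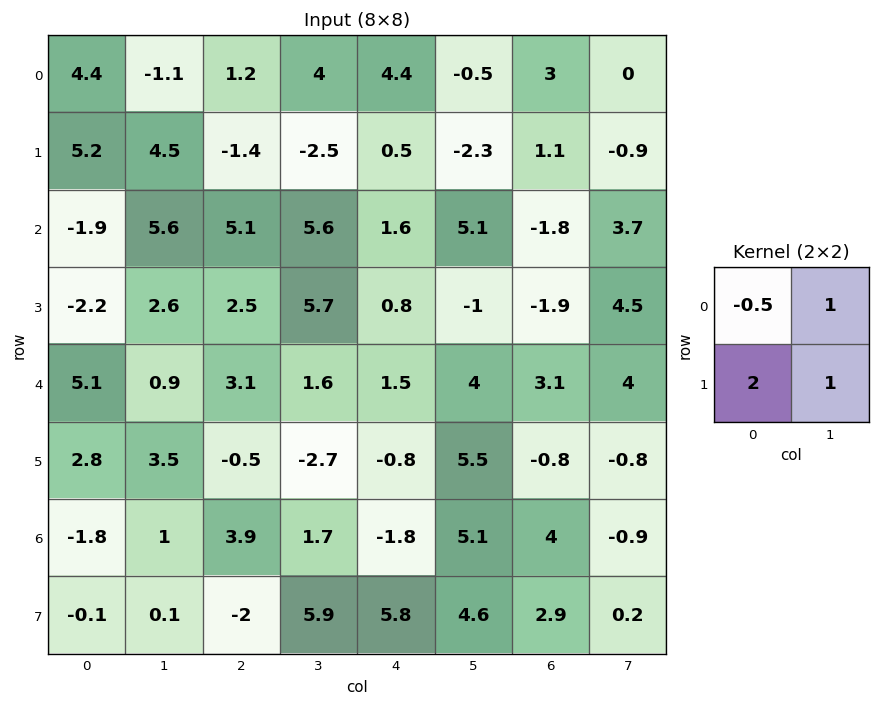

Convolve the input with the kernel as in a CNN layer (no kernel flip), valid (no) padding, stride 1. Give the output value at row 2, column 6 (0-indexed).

5.3

The receptive field on the input at this output position is [-1.8 3.7 / -1.9 4.5]. Elementwise product with the kernel and sum: -1.8·-0.5 + 3.7·1 + -1.9·2 + 4.5·1.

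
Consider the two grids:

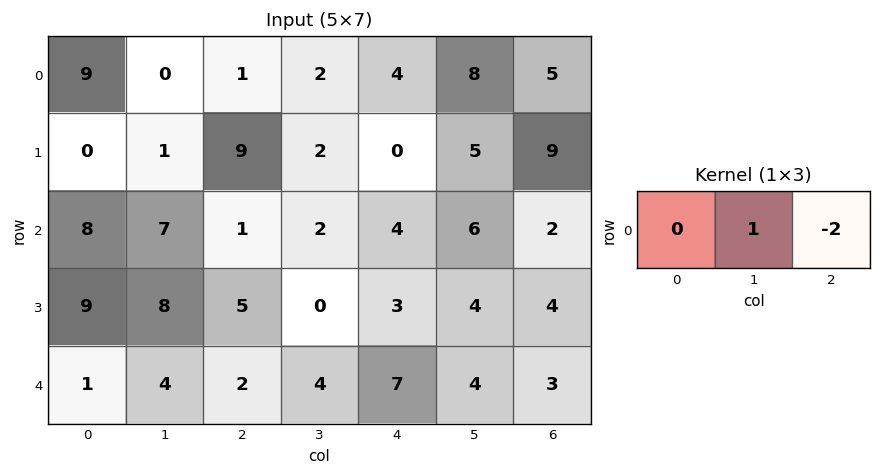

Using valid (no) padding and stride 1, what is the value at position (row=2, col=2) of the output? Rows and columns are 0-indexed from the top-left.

The receptive field on the input at this output position is [1 2 4]. Elementwise product with the kernel and sum: 2·1 + 4·-2.

-6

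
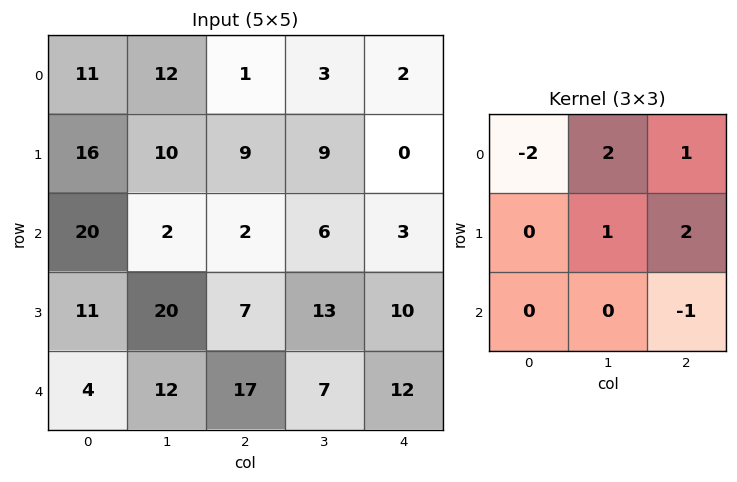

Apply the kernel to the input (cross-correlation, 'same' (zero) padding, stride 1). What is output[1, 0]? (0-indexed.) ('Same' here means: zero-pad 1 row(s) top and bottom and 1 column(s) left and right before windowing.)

The receptive field on the zero-padded input at this output position is [0 11 12 / 0 16 10 / 0 20 2]. Elementwise product with the kernel and sum: 0·-2 + 11·2 + 12·1 + 16·1 + 10·2 + 2·-1.

68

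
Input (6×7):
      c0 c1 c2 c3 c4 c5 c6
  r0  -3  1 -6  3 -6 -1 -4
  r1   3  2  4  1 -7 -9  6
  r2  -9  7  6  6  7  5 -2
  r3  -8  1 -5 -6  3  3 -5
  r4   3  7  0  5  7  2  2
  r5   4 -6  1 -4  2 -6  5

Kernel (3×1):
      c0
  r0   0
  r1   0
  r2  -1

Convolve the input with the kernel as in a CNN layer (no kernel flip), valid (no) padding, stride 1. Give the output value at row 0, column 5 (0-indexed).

-5

The receptive field on the input at this output position is [-1 / -9 / 5]. Elementwise product with the kernel and sum: 5·-1.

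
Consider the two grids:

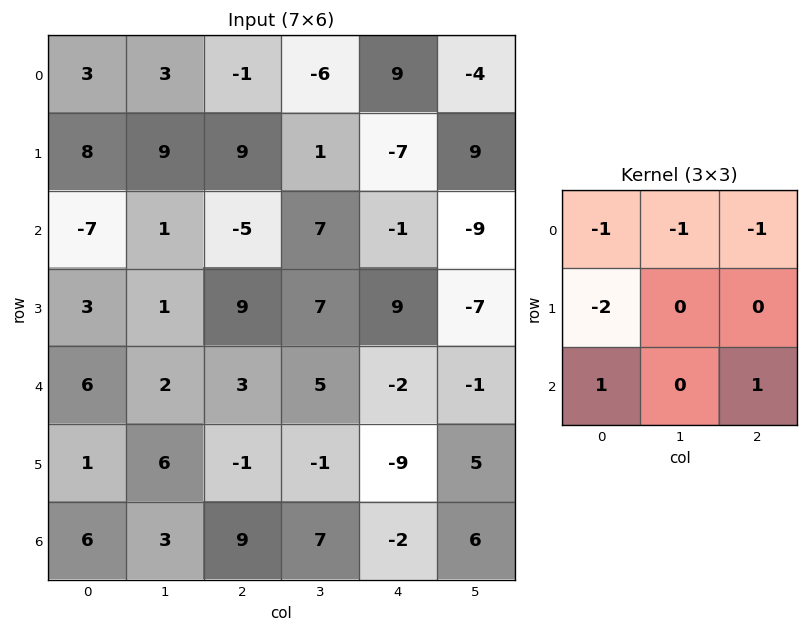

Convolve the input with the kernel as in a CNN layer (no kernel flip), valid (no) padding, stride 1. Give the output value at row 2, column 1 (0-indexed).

2

The receptive field on the input at this output position is [1 -5 7 / 1 9 7 / 2 3 5]. Elementwise product with the kernel and sum: 1·-1 + -5·-1 + 7·-1 + 1·-2 + 2·1 + 5·1.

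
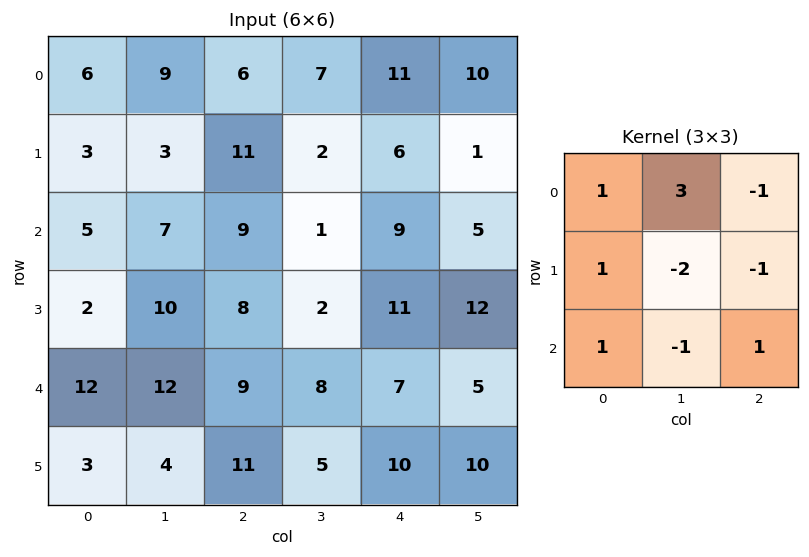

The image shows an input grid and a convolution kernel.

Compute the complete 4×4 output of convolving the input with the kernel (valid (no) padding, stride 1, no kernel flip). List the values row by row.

Output[0,0]: The receptive field on the input at this output position is [6 9 6 / 3 3 11 / 5 7 9]. Elementwise product with the kernel and sum: 6·1 + 9·3 + 6·-1 + 3·1 + 3·-2 + 11·-1 + 5·1 + 7·-1 + 9·1.
Output[0,1]: The receptive field on the input at this output position is [9 6 7 / 3 11 2 / 7 9 1]. Elementwise product with the kernel and sum: 9·1 + 6·3 + 7·-1 + 3·1 + 11·-2 + 2·-1 + 7·1 + 9·-1 + 1·1.

20 -2 34 16
-17 26 26 0
0 36 4 -3
13 16 5 17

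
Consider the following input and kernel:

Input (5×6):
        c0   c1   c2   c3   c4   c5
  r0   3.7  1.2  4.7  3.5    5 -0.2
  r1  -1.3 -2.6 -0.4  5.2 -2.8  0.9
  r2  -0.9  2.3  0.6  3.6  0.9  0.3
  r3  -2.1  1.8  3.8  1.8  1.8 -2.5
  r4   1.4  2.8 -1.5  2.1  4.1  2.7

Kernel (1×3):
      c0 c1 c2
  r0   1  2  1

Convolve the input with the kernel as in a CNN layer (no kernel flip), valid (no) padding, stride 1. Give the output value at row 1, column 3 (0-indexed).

The receptive field on the input at this output position is [5.2 -2.8 0.9]. Elementwise product with the kernel and sum: 5.2·1 + -2.8·2 + 0.9·1.

0.5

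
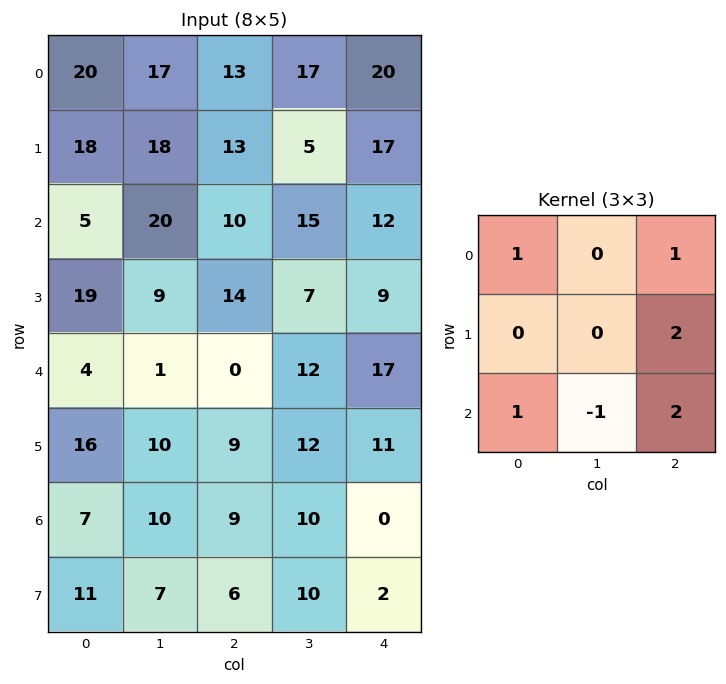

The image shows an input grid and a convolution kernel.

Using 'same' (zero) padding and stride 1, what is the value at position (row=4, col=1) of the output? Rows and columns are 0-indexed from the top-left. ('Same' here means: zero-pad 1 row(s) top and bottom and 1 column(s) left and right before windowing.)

The receptive field on the zero-padded input at this output position is [19 9 14 / 4 1 0 / 16 10 9]. Elementwise product with the kernel and sum: 19·1 + 14·1 + 0·2 + 16·1 + 10·-1 + 9·2.

57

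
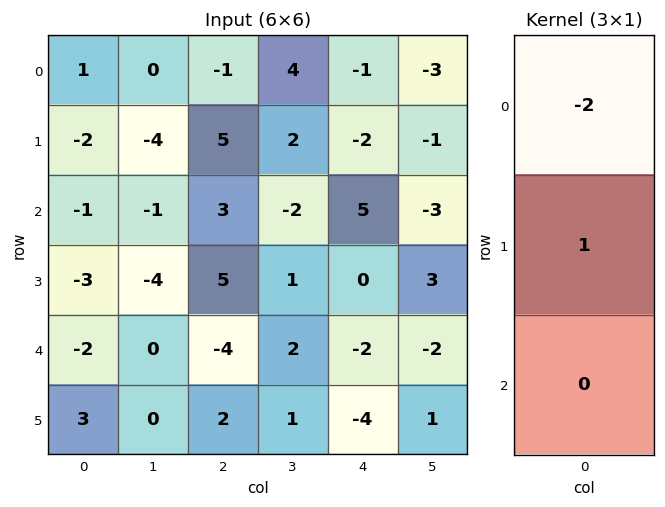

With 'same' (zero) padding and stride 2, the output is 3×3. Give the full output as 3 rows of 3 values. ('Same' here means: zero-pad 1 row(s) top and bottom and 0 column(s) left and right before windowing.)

1 -1 -1
3 -7 9
4 -14 -2

Output[0,0]: The receptive field on the zero-padded input at this output position is [0 / 1 / -2]. Elementwise product with the kernel and sum: 0·-2 + 1·1.
Output[0,1]: The receptive field on the zero-padded input at this output position is [0 / -1 / 5]. Elementwise product with the kernel and sum: 0·-2 + -1·1.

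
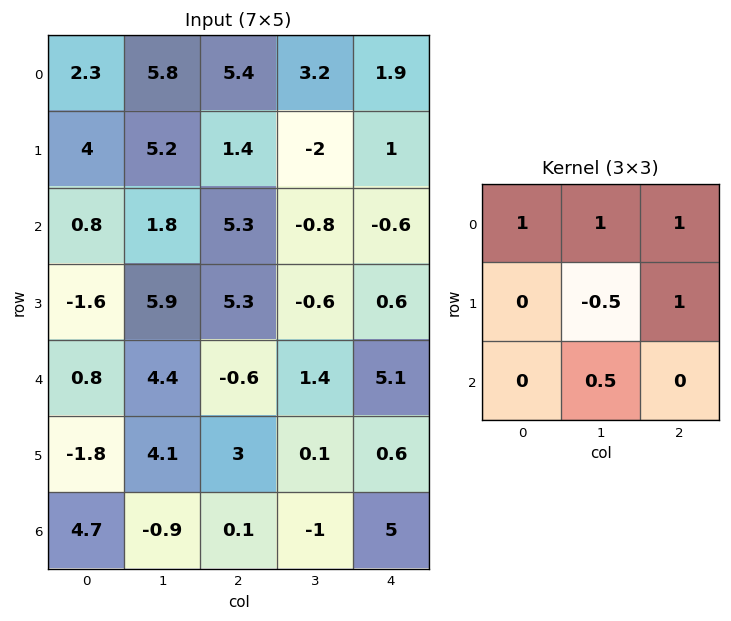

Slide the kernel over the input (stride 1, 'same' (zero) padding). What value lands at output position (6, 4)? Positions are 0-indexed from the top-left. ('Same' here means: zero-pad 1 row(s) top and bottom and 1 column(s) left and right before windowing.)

-1.8

The receptive field on the zero-padded input at this output position is [0.1 0.6 0 / -1 5 0 / 0 0 0]. Elementwise product with the kernel and sum: 0.1·1 + 0.6·1 + 0·1 + 5·-0.5 + 0·1 + 0·0.5.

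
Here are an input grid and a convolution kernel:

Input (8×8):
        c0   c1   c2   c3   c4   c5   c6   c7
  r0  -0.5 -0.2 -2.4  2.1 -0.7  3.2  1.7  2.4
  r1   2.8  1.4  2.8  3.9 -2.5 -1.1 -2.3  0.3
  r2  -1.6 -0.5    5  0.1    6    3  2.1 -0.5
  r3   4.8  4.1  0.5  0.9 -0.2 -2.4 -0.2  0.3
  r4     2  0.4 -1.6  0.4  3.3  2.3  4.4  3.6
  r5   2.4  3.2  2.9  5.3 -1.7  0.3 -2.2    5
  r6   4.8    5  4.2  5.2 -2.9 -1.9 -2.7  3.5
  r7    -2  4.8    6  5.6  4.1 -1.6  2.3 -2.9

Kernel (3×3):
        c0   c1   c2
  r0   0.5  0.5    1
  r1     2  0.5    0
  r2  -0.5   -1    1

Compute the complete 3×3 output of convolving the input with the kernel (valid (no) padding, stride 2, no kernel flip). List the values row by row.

Output[0,0]: The receptive field on the input at this output position is [-0.5 -0.2 -2.4 / 2.8 1.4 2.8 / -1.6 -0.5 5]. Elementwise product with the kernel and sum: -0.5·0.5 + -0.2·0.5 + -2.4·1 + 2.8·2 + 1.4·0.5 + -1.6·-0.5 + -0.5·-1 + 5·1.
Output[0,1]: The receptive field on the input at this output position is [-2.4 2.1 -0.7 / 2.8 3.9 -2.5 / 5 0.1 6]. Elementwise product with the kernel and sum: -2.4·0.5 + 2.1·0.5 + -0.7·1 + 2.8·2 + 3.9·0.5 + 5·-0.5 + 0.1·-1 + 6·1.

9.85 10.1 -6.5
12.6 13.7 5.45
2.8 0.95 4.6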